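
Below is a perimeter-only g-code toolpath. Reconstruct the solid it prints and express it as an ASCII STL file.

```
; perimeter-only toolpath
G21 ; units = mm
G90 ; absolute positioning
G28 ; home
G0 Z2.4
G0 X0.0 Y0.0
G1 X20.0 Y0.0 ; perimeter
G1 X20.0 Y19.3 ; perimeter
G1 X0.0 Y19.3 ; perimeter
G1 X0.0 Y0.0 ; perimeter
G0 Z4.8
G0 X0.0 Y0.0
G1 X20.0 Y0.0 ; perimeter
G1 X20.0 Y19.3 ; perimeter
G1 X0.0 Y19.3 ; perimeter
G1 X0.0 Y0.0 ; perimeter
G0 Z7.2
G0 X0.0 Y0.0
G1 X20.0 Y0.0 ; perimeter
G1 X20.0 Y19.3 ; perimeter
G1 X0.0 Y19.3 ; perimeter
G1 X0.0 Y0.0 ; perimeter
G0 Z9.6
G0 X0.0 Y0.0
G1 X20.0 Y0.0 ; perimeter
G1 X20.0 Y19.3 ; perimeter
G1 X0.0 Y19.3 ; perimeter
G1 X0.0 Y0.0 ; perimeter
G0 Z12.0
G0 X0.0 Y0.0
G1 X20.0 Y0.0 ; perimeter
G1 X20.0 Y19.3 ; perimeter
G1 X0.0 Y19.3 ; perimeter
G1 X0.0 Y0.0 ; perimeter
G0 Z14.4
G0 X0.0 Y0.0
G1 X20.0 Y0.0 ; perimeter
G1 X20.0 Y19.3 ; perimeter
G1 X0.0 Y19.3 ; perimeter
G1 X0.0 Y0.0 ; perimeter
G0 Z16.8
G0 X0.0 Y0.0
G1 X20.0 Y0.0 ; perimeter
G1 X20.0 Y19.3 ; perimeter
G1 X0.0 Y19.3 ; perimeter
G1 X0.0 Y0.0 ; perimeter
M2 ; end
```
solid part
  facet normal 0.0000 0.0000 -1.0000
    outer loop
      vertex 20.0 19.3 0.0
      vertex 20.0 0.0 0.0
      vertex 0.0 0.0 0.0
    endloop
  endfacet
  facet normal 0.0000 0.0000 -1.0000
    outer loop
      vertex 0.0 19.3 0.0
      vertex 20.0 19.3 0.0
      vertex 0.0 0.0 0.0
    endloop
  endfacet
  facet normal 0.0000 0.0000 1.0000
    outer loop
      vertex 0.0 0.0 16.8
      vertex 20.0 0.0 16.8
      vertex 20.0 19.3 16.8
    endloop
  endfacet
  facet normal 0.0000 0.0000 1.0000
    outer loop
      vertex 0.0 0.0 16.8
      vertex 20.0 19.3 16.8
      vertex 0.0 19.3 16.8
    endloop
  endfacet
  facet normal 0.0000 -1.0000 0.0000
    outer loop
      vertex 0.0 0.0 0.0
      vertex 20.0 0.0 0.0
      vertex 20.0 0.0 16.8
    endloop
  endfacet
  facet normal 0.0000 -1.0000 0.0000
    outer loop
      vertex 0.0 0.0 0.0
      vertex 20.0 0.0 16.8
      vertex 0.0 0.0 16.8
    endloop
  endfacet
  facet normal 0.0000 1.0000 0.0000
    outer loop
      vertex 20.0 19.3 16.8
      vertex 20.0 19.3 0.0
      vertex 0.0 19.3 0.0
    endloop
  endfacet
  facet normal 0.0000 1.0000 0.0000
    outer loop
      vertex 0.0 19.3 16.8
      vertex 20.0 19.3 16.8
      vertex 0.0 19.3 0.0
    endloop
  endfacet
  facet normal -1.0000 0.0000 0.0000
    outer loop
      vertex 0.0 19.3 16.8
      vertex 0.0 19.3 0.0
      vertex 0.0 0.0 0.0
    endloop
  endfacet
  facet normal -1.0000 0.0000 0.0000
    outer loop
      vertex 0.0 0.0 16.8
      vertex 0.0 19.3 16.8
      vertex 0.0 0.0 0.0
    endloop
  endfacet
  facet normal 1.0000 0.0000 0.0000
    outer loop
      vertex 20.0 0.0 0.0
      vertex 20.0 19.3 0.0
      vertex 20.0 19.3 16.8
    endloop
  endfacet
  facet normal 1.0000 0.0000 0.0000
    outer loop
      vertex 20.0 0.0 0.0
      vertex 20.0 19.3 16.8
      vertex 20.0 0.0 16.8
    endloop
  endfacet
endsolid part

The G0 Z moves step by Δz≈2.4 mm. Every layer's G1 loop is the same polygon, so the solid is a straight extrusion of it from z=0 to z≈16.8. Closing with flat bottom and top caps and triangulating gives 12 facets — a rectangular box, roughly 20 × 19.3 mm footprint and 16.8 mm tall.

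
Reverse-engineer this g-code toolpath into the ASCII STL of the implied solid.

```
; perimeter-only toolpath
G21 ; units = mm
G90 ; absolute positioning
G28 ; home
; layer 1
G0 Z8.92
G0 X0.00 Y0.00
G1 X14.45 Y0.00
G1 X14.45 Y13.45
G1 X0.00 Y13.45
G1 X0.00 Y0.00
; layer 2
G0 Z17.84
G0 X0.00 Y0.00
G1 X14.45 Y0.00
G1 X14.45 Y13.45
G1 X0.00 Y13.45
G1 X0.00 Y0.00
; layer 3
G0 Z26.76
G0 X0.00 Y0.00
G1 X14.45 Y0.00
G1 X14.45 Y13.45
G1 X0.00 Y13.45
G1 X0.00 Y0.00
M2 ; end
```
solid part
  facet normal 0.0000 0.0000 -1.0000
    outer loop
      vertex 14.45 13.45 0.00
      vertex 14.45 0.00 0.00
      vertex 0.00 0.00 0.00
    endloop
  endfacet
  facet normal 0.0000 0.0000 -1.0000
    outer loop
      vertex 0.00 13.45 0.00
      vertex 14.45 13.45 0.00
      vertex 0.00 0.00 0.00
    endloop
  endfacet
  facet normal 0.0000 0.0000 1.0000
    outer loop
      vertex 0.00 0.00 26.76
      vertex 14.45 0.00 26.76
      vertex 14.45 13.45 26.76
    endloop
  endfacet
  facet normal 0.0000 0.0000 1.0000
    outer loop
      vertex 0.00 0.00 26.76
      vertex 14.45 13.45 26.76
      vertex 0.00 13.45 26.76
    endloop
  endfacet
  facet normal 0.0000 -1.0000 0.0000
    outer loop
      vertex 0.00 0.00 0.00
      vertex 14.45 0.00 0.00
      vertex 14.45 0.00 26.76
    endloop
  endfacet
  facet normal 0.0000 -1.0000 0.0000
    outer loop
      vertex 0.00 0.00 0.00
      vertex 14.45 0.00 26.76
      vertex 0.00 0.00 26.76
    endloop
  endfacet
  facet normal 0.0000 1.0000 0.0000
    outer loop
      vertex 14.45 13.45 26.76
      vertex 14.45 13.45 0.00
      vertex 0.00 13.45 0.00
    endloop
  endfacet
  facet normal 0.0000 1.0000 0.0000
    outer loop
      vertex 0.00 13.45 26.76
      vertex 14.45 13.45 26.76
      vertex 0.00 13.45 0.00
    endloop
  endfacet
  facet normal -1.0000 0.0000 0.0000
    outer loop
      vertex 0.00 13.45 26.76
      vertex 0.00 13.45 0.00
      vertex 0.00 0.00 0.00
    endloop
  endfacet
  facet normal -1.0000 0.0000 0.0000
    outer loop
      vertex 0.00 0.00 26.76
      vertex 0.00 13.45 26.76
      vertex 0.00 0.00 0.00
    endloop
  endfacet
  facet normal 1.0000 0.0000 0.0000
    outer loop
      vertex 14.45 0.00 0.00
      vertex 14.45 13.45 0.00
      vertex 14.45 13.45 26.76
    endloop
  endfacet
  facet normal 1.0000 0.0000 0.0000
    outer loop
      vertex 14.45 0.00 0.00
      vertex 14.45 13.45 26.76
      vertex 14.45 0.00 26.76
    endloop
  endfacet
endsolid part

The G0 Z moves step by Δz≈8.92 mm. Every layer's G1 loop is the same polygon, so the solid is a straight extrusion of it from z=0 to z≈26.8. Closing with flat bottom and top caps and triangulating gives 12 facets — a rectangular box, roughly 14.4 × 13.4 mm footprint and 26.8 mm tall.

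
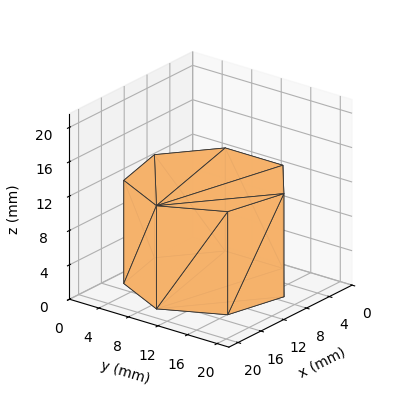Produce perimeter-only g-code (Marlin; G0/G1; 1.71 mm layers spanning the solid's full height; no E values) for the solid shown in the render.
Reading the render: the shape is a regular 7-sided prism (a cylinder approximated with 7 flat sides), circumscribed radius ≈ 9 mm, height ≈ 12 mm (dimensions read to the nearest mm from the axis ticks). For the g-code, the solid's height is divided into equal slices at the stated Δz and each level perimeter traced with G1 moves after a G0 lift.

; perimeter-only toolpath
G21 ; units = mm
G90 ; absolute positioning
G28 ; home
; layer 1
G0 Z1.71
G0 X18.00 Y9.00
G1 X14.61 Y16.04
G1 X7.00 Y17.77
G1 X0.89 Y12.90
G1 X0.89 Y5.10
G1 X7.00 Y0.23
G1 X14.61 Y1.96
G1 X18.00 Y9.00
; layer 2
G0 Z3.43
G0 X18.00 Y9.00
G1 X14.61 Y16.04
G1 X7.00 Y17.77
G1 X0.89 Y12.90
G1 X0.89 Y5.10
G1 X7.00 Y0.23
G1 X14.61 Y1.96
G1 X18.00 Y9.00
; layer 3
G0 Z5.14
G0 X18.00 Y9.00
G1 X14.61 Y16.04
G1 X7.00 Y17.77
G1 X0.89 Y12.90
G1 X0.89 Y5.10
G1 X7.00 Y0.23
G1 X14.61 Y1.96
G1 X18.00 Y9.00
; layer 4
G0 Z6.86
G0 X18.00 Y9.00
G1 X14.61 Y16.04
G1 X7.00 Y17.77
G1 X0.89 Y12.90
G1 X0.89 Y5.10
G1 X7.00 Y0.23
G1 X14.61 Y1.96
G1 X18.00 Y9.00
; layer 5
G0 Z8.57
G0 X18.00 Y9.00
G1 X14.61 Y16.04
G1 X7.00 Y17.77
G1 X0.89 Y12.90
G1 X0.89 Y5.10
G1 X7.00 Y0.23
G1 X14.61 Y1.96
G1 X18.00 Y9.00
; layer 6
G0 Z10.29
G0 X18.00 Y9.00
G1 X14.61 Y16.04
G1 X7.00 Y17.77
G1 X0.89 Y12.90
G1 X0.89 Y5.10
G1 X7.00 Y0.23
G1 X14.61 Y1.96
G1 X18.00 Y9.00
; layer 7
G0 Z12.00
G0 X18.00 Y9.00
G1 X14.61 Y16.04
G1 X7.00 Y17.77
G1 X0.89 Y12.90
G1 X0.89 Y5.10
G1 X7.00 Y0.23
G1 X14.61 Y1.96
G1 X18.00 Y9.00
M2 ; end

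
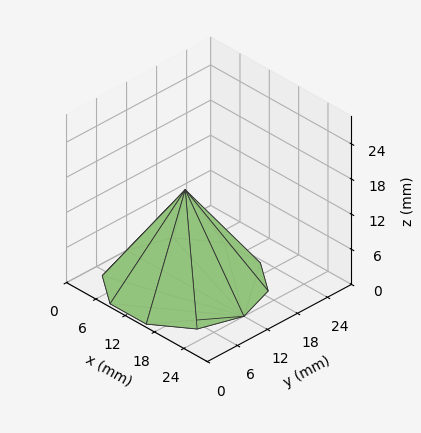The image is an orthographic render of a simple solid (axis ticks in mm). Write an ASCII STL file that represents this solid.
Reading the render: the shape is a regular 10-sided pyramid, base circumscribed radius ≈ 12 mm, apex at z ≈ 16 mm (dimensions read to the nearest mm from the axis ticks). For the STL, each face is triangulated and given an outward normal.

solid part
  facet normal 0.0000 0.0000 -1.0000
    outer loop
      vertex 15.7 23.4 0.0
      vertex 21.7 19.1 0.0
      vertex 24.0 12.0 0.0
    endloop
  endfacet
  facet normal 0.0000 0.0000 -1.0000
    outer loop
      vertex 8.3 23.4 0.0
      vertex 15.7 23.4 0.0
      vertex 24.0 12.0 0.0
    endloop
  endfacet
  facet normal 0.0000 0.0000 -1.0000
    outer loop
      vertex 2.3 19.1 0.0
      vertex 8.3 23.4 0.0
      vertex 24.0 12.0 0.0
    endloop
  endfacet
  facet normal 0.0000 0.0000 -1.0000
    outer loop
      vertex 0.0 12.0 0.0
      vertex 2.3 19.1 0.0
      vertex 24.0 12.0 0.0
    endloop
  endfacet
  facet normal 0.0000 0.0000 -1.0000
    outer loop
      vertex 2.3 4.9 0.0
      vertex 0.0 12.0 0.0
      vertex 24.0 12.0 0.0
    endloop
  endfacet
  facet normal 0.0000 0.0000 -1.0000
    outer loop
      vertex 8.3 0.6 0.0
      vertex 2.3 4.9 0.0
      vertex 24.0 12.0 0.0
    endloop
  endfacet
  facet normal 0.0000 0.0000 -1.0000
    outer loop
      vertex 15.7 0.6 0.0
      vertex 8.3 0.6 0.0
      vertex 24.0 12.0 0.0
    endloop
  endfacet
  facet normal 0.0000 0.0000 -1.0000
    outer loop
      vertex 21.7 4.9 0.0
      vertex 15.7 0.6 0.0
      vertex 24.0 12.0 0.0
    endloop
  endfacet
  facet normal 0.7744 0.2509 0.5808
    outer loop
      vertex 24.0 12.0 0.0
      vertex 21.7 19.1 0.0
      vertex 12.0 12.0 16.0
    endloop
  endfacet
  facet normal 0.4741 0.6616 0.5810
    outer loop
      vertex 21.7 19.1 0.0
      vertex 15.7 23.4 0.0
      vertex 12.0 12.0 16.0
    endloop
  endfacet
  facet normal 0.0000 0.8144 0.5803
    outer loop
      vertex 15.7 23.4 0.0
      vertex 8.3 23.4 0.0
      vertex 12.0 12.0 16.0
    endloop
  endfacet
  facet normal -0.4741 0.6616 0.5810
    outer loop
      vertex 8.3 23.4 0.0
      vertex 2.3 19.1 0.0
      vertex 12.0 12.0 16.0
    endloop
  endfacet
  facet normal -0.7744 0.2509 0.5808
    outer loop
      vertex 2.3 19.1 0.0
      vertex 0.0 12.0 0.0
      vertex 12.0 12.0 16.0
    endloop
  endfacet
  facet normal -0.7744 -0.2509 0.5808
    outer loop
      vertex 0.0 12.0 0.0
      vertex 2.3 4.9 0.0
      vertex 12.0 12.0 16.0
    endloop
  endfacet
  facet normal -0.4741 -0.6616 0.5810
    outer loop
      vertex 2.3 4.9 0.0
      vertex 8.3 0.6 0.0
      vertex 12.0 12.0 16.0
    endloop
  endfacet
  facet normal 0.0000 -0.8144 0.5803
    outer loop
      vertex 8.3 0.6 0.0
      vertex 15.7 0.6 0.0
      vertex 12.0 12.0 16.0
    endloop
  endfacet
  facet normal 0.4741 -0.6616 0.5810
    outer loop
      vertex 15.7 0.6 0.0
      vertex 21.7 4.9 0.0
      vertex 12.0 12.0 16.0
    endloop
  endfacet
  facet normal 0.7744 -0.2509 0.5808
    outer loop
      vertex 21.7 4.9 0.0
      vertex 24.0 12.0 0.0
      vertex 12.0 12.0 16.0
    endloop
  endfacet
endsolid part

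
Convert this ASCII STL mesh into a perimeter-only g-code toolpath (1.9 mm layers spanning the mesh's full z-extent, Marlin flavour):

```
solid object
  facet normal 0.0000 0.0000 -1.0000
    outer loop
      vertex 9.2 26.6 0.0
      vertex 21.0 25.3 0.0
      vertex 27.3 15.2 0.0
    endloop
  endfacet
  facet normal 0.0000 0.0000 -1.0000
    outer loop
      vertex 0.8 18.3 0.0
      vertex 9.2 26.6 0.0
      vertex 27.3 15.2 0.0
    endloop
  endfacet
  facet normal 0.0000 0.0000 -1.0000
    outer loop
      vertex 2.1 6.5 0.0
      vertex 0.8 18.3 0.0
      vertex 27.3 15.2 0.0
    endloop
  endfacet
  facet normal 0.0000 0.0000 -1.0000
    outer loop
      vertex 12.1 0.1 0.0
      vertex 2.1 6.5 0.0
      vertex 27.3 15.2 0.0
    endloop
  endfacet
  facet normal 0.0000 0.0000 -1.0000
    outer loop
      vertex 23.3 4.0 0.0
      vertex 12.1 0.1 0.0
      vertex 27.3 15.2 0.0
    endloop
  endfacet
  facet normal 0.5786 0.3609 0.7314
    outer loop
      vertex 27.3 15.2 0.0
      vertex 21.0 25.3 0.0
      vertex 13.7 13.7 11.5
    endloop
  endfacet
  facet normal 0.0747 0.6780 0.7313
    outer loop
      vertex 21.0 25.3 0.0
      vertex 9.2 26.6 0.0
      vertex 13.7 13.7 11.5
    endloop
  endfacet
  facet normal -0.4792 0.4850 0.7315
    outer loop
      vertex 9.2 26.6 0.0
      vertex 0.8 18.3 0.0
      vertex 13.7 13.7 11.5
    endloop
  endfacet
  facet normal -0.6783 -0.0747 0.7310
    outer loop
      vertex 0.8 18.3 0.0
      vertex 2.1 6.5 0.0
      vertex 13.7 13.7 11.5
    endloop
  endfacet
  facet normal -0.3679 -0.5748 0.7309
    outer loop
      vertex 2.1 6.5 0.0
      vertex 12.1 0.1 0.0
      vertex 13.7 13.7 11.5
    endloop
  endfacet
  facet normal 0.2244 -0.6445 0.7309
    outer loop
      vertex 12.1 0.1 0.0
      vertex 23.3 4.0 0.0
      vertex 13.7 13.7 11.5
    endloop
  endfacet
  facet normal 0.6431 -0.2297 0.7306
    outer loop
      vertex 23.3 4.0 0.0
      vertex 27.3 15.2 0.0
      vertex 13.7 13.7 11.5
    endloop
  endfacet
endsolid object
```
; perimeter-only toolpath
G21 ; units = mm
G90 ; absolute positioning
G28 ; home
; layer 1
G0 Z1.9
G0 X25.0 Y14.9
G1 X19.8 Y23.4
G1 X9.9 Y24.4
G1 X3.0 Y17.5
G1 X4.0 Y7.7
G1 X12.4 Y2.4
G1 X21.7 Y5.6
G1 X25.0 Y14.9
; layer 2
G0 Z3.8
G0 X22.8 Y14.7
G1 X18.6 Y21.4
G1 X10.7 Y22.3
G1 X5.1 Y16.8
G1 X6.0 Y8.9
G1 X12.6 Y4.6
G1 X20.1 Y7.2
G1 X22.8 Y14.7
; layer 3
G0 Z5.8
G0 X20.5 Y14.4
G1 X17.4 Y19.5
G1 X11.4 Y20.1
G1 X7.2 Y16.0
G1 X7.9 Y10.1
G1 X12.9 Y6.9
G1 X18.5 Y8.8
G1 X20.5 Y14.4
; layer 4
G0 Z7.7
G0 X18.2 Y14.2
G1 X16.1 Y17.6
G1 X12.2 Y18.0
G1 X9.4 Y15.2
G1 X9.8 Y11.3
G1 X13.2 Y9.2
G1 X16.9 Y10.5
G1 X18.2 Y14.2
; layer 5
G0 Z9.6
G0 X16.0 Y13.9
G1 X14.9 Y15.6
G1 X12.9 Y15.8
G1 X11.5 Y14.5
G1 X11.8 Y12.5
G1 X13.4 Y11.4
G1 X15.3 Y12.1
G1 X16.0 Y13.9
M2 ; end

The solid is a regular 7-sided pyramid, base circumscribed radius ≈ 13.7 mm, apex at z ≈ 11.5 mm. Slicing at Δz = 1.9 mm — 6 equal slices spanning the solid's height, so layer i sits at z = i·h/6 — gives 5 non-empty perimeters. Each is a 7-segment closed polygon; G0 lifts to the layer z and rapids to the start vertex, then G1 traces the edges. The cross-section shrinks linearly with z (the slice at the apex is degenerate and omitted).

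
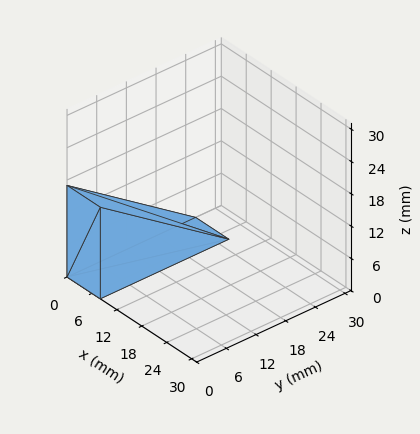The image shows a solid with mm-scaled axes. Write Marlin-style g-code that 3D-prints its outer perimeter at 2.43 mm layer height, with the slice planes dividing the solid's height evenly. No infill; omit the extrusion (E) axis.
Reading the render: the shape is a wedge (ramp): 8 × 26 mm base, rising to 17 mm along the y=0 edge and sloping linearly to z=0 at y=26 (dimensions read to the nearest mm from the axis ticks). For the g-code, the solid's height is divided into equal slices at the stated Δz and each level perimeter traced with G1 moves after a G0 lift.

; perimeter-only toolpath
G21 ; units = mm
G90 ; absolute positioning
G28 ; home
; layer 1
G0 Z2.43
G0 X0.00 Y0.00
G1 X8.00 Y0.00
G1 X8.00 Y22.29
G1 X0.00 Y22.29
G1 X0.00 Y0.00
; layer 2
G0 Z4.86
G0 X0.00 Y0.00
G1 X8.00 Y0.00
G1 X8.00 Y18.57
G1 X0.00 Y18.57
G1 X0.00 Y0.00
; layer 3
G0 Z7.29
G0 X0.00 Y0.00
G1 X8.00 Y0.00
G1 X8.00 Y14.86
G1 X0.00 Y14.86
G1 X0.00 Y0.00
; layer 4
G0 Z9.71
G0 X0.00 Y0.00
G1 X8.00 Y0.00
G1 X8.00 Y11.14
G1 X0.00 Y11.14
G1 X0.00 Y0.00
; layer 5
G0 Z12.14
G0 X0.00 Y0.00
G1 X8.00 Y0.00
G1 X8.00 Y7.43
G1 X0.00 Y7.43
G1 X0.00 Y0.00
; layer 6
G0 Z14.57
G0 X0.00 Y0.00
G1 X8.00 Y0.00
G1 X8.00 Y3.71
G1 X0.00 Y3.71
G1 X0.00 Y0.00
M2 ; end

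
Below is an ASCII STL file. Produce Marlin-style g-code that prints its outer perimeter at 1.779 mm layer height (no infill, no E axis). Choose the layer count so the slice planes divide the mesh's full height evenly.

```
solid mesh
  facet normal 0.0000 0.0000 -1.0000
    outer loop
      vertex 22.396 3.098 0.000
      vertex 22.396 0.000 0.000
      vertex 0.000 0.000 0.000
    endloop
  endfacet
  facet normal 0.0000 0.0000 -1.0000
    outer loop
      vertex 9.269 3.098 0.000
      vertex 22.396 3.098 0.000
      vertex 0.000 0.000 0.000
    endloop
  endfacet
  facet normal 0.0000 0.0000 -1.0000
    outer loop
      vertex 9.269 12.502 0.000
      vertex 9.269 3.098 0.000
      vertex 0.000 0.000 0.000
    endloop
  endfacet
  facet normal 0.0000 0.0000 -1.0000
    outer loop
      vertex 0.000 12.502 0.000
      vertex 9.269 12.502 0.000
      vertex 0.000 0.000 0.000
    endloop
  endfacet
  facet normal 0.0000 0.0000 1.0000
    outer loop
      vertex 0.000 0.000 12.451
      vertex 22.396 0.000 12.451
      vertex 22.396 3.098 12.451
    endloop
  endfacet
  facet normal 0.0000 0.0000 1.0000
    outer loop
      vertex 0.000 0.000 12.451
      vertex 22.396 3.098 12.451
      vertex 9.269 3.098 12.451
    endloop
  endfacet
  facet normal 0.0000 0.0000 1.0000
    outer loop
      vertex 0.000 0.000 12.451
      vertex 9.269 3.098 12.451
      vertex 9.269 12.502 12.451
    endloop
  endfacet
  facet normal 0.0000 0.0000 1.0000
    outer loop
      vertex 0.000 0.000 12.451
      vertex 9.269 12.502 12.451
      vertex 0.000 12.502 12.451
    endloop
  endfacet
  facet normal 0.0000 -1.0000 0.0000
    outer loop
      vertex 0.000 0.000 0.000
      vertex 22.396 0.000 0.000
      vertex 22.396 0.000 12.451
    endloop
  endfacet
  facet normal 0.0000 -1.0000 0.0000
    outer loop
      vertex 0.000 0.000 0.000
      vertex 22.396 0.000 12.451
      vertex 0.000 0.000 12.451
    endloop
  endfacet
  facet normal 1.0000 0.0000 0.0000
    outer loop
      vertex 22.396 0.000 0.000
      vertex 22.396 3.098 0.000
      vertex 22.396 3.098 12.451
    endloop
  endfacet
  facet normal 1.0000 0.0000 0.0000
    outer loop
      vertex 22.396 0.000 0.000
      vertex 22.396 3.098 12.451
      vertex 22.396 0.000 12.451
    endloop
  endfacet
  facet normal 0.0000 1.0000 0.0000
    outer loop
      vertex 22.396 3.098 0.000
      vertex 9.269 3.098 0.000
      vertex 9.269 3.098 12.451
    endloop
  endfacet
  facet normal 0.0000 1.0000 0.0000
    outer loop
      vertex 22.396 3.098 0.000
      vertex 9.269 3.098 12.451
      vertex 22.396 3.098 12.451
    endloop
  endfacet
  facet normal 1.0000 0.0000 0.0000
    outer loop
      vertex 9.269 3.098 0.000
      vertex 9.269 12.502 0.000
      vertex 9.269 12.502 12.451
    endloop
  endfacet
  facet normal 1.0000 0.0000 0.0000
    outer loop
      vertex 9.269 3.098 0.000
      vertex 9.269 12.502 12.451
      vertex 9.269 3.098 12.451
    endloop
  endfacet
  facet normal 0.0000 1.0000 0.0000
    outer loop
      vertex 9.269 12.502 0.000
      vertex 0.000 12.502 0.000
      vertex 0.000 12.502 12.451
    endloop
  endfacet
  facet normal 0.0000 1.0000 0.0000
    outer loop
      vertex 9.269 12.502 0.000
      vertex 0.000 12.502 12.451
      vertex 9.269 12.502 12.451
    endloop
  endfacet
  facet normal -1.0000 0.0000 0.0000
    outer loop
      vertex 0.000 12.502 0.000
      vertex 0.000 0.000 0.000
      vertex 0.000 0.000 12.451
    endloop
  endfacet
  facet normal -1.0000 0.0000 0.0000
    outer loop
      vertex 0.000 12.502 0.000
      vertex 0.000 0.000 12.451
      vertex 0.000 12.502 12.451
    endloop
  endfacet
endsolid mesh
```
; perimeter-only toolpath
G21 ; units = mm
G90 ; absolute positioning
G28 ; home
; layer 1
G0 Z1.779
G0 X0.000 Y0.000
G1 X22.396 Y0.000
G1 X22.396 Y3.098
G1 X9.269 Y3.098
G1 X9.269 Y12.502
G1 X0.000 Y12.502
G1 X0.000 Y0.000
; layer 2
G0 Z3.557
G0 X0.000 Y0.000
G1 X22.396 Y0.000
G1 X22.396 Y3.098
G1 X9.269 Y3.098
G1 X9.269 Y12.502
G1 X0.000 Y12.502
G1 X0.000 Y0.000
; layer 3
G0 Z5.336
G0 X0.000 Y0.000
G1 X22.396 Y0.000
G1 X22.396 Y3.098
G1 X9.269 Y3.098
G1 X9.269 Y12.502
G1 X0.000 Y12.502
G1 X0.000 Y0.000
; layer 4
G0 Z7.115
G0 X0.000 Y0.000
G1 X22.396 Y0.000
G1 X22.396 Y3.098
G1 X9.269 Y3.098
G1 X9.269 Y12.502
G1 X0.000 Y12.502
G1 X0.000 Y0.000
; layer 5
G0 Z8.894
G0 X0.000 Y0.000
G1 X22.396 Y0.000
G1 X22.396 Y3.098
G1 X9.269 Y3.098
G1 X9.269 Y12.502
G1 X0.000 Y12.502
G1 X0.000 Y0.000
; layer 6
G0 Z10.672
G0 X0.000 Y0.000
G1 X22.396 Y0.000
G1 X22.396 Y3.098
G1 X9.269 Y3.098
G1 X9.269 Y12.502
G1 X0.000 Y12.502
G1 X0.000 Y0.000
; layer 7
G0 Z12.451
G0 X0.000 Y0.000
G1 X22.396 Y0.000
G1 X22.396 Y3.098
G1 X9.269 Y3.098
G1 X9.269 Y12.502
G1 X0.000 Y12.502
G1 X0.000 Y0.000
M2 ; end

The solid is an L-shaped prism: outer 22.4 × 12.5 mm, arm thicknesses ≈ 3.1 mm (horizontal) and 9.27 mm (vertical), extruded 12.5 mm in z. Slicing at Δz = 1.779 mm — 7 equal slices spanning the solid's height, so layer i sits at z = i·h/7 — gives 7 non-empty perimeters. Each is a 6-segment closed polygon; G0 lifts to the layer z and rapids to the start vertex, then G1 traces the edges.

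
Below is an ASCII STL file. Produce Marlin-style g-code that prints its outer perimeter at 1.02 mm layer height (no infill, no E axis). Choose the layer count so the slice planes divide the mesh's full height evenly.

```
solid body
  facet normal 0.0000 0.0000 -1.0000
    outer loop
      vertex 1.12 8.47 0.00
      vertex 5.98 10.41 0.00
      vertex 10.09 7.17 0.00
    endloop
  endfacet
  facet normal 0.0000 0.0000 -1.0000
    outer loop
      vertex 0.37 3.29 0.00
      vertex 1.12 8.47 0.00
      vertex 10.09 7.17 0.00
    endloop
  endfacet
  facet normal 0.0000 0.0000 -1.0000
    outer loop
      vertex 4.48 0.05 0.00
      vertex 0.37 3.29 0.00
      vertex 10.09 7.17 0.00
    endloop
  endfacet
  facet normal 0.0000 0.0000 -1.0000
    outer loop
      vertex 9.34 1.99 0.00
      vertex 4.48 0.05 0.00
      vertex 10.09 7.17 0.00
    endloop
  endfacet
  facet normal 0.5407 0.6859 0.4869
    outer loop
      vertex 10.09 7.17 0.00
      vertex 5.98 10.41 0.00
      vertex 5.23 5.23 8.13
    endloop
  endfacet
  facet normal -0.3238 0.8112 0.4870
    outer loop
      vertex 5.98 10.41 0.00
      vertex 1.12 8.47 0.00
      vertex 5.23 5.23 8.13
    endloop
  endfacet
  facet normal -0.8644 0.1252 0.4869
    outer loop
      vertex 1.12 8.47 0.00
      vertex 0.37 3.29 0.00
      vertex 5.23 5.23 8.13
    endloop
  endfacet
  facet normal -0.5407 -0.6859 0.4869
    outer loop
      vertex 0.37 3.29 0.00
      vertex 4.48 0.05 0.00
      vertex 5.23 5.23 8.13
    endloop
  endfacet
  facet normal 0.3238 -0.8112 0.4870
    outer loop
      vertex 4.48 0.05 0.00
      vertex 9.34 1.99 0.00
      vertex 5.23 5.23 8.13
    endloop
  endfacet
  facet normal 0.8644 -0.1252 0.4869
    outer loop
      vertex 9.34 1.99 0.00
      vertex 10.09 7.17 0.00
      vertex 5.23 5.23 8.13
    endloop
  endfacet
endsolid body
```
; perimeter-only toolpath
G21 ; units = mm
G90 ; absolute positioning
G28 ; home
; layer 1
G0 Z1.02
G0 X9.48 Y6.93
G1 X5.89 Y9.76
G1 X1.63 Y8.07
G1 X0.98 Y3.53
G1 X4.57 Y0.70
G1 X8.83 Y2.40
G1 X9.48 Y6.93
; layer 2
G0 Z2.03
G0 X8.88 Y6.68
G1 X5.79 Y9.12
G1 X2.15 Y7.66
G1 X1.58 Y3.78
G1 X4.67 Y1.35
G1 X8.31 Y2.80
G1 X8.88 Y6.68
; layer 3
G0 Z3.05
G0 X8.27 Y6.44
G1 X5.70 Y8.47
G1 X2.66 Y7.26
G1 X2.19 Y4.02
G1 X4.76 Y1.99
G1 X7.80 Y3.21
G1 X8.27 Y6.44
; layer 4
G0 Z4.07
G0 X7.66 Y6.20
G1 X5.61 Y7.82
G1 X3.18 Y6.85
G1 X2.80 Y4.26
G1 X4.86 Y2.64
G1 X7.29 Y3.61
G1 X7.66 Y6.20
; layer 5
G0 Z5.08
G0 X7.05 Y5.96
G1 X5.51 Y7.17
G1 X3.69 Y6.45
G1 X3.41 Y4.50
G1 X4.95 Y3.29
G1 X6.77 Y4.02
G1 X7.05 Y5.96
; layer 6
G0 Z6.10
G0 X6.45 Y5.71
G1 X5.42 Y6.53
G1 X4.20 Y6.04
G1 X4.02 Y4.75
G1 X5.04 Y3.94
G1 X6.26 Y4.42
G1 X6.45 Y5.71
; layer 7
G0 Z7.11
G0 X5.84 Y5.47
G1 X5.32 Y5.88
G1 X4.72 Y5.63
G1 X4.62 Y4.99
G1 X5.14 Y4.58
G1 X5.74 Y4.83
G1 X5.84 Y5.47
M2 ; end

The solid is a regular 6-sided pyramid, base circumscribed radius ≈ 5.23 mm, apex at z ≈ 8.13 mm. Slicing at Δz = 1.02 mm — 8 equal slices spanning the solid's height, so layer i sits at z = i·h/8 — gives 7 non-empty perimeters. Each is a 6-segment closed polygon; G0 lifts to the layer z and rapids to the start vertex, then G1 traces the edges. The cross-section shrinks linearly with z (the slice at the apex is degenerate and omitted).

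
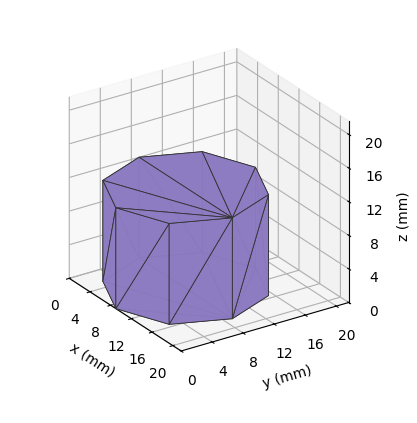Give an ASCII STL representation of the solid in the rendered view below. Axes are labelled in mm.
Reading the render: the shape is a regular 8-sided prism (a cylinder approximated with 8 flat sides), circumscribed radius ≈ 9 mm, height ≈ 12 mm (dimensions read to the nearest mm from the axis ticks). For the STL, each face is triangulated and given an outward normal.

solid part
  facet normal 0.0000 0.0000 -1.0000
    outer loop
      vertex 9.0 18.0 0.0
      vertex 15.4 15.4 0.0
      vertex 18.0 9.0 0.0
    endloop
  endfacet
  facet normal 0.0000 0.0000 -1.0000
    outer loop
      vertex 2.6 15.4 0.0
      vertex 9.0 18.0 0.0
      vertex 18.0 9.0 0.0
    endloop
  endfacet
  facet normal 0.0000 0.0000 -1.0000
    outer loop
      vertex 0.0 9.0 0.0
      vertex 2.6 15.4 0.0
      vertex 18.0 9.0 0.0
    endloop
  endfacet
  facet normal 0.0000 0.0000 -1.0000
    outer loop
      vertex 2.6 2.6 0.0
      vertex 0.0 9.0 0.0
      vertex 18.0 9.0 0.0
    endloop
  endfacet
  facet normal 0.0000 0.0000 -1.0000
    outer loop
      vertex 9.0 0.0 0.0
      vertex 2.6 2.6 0.0
      vertex 18.0 9.0 0.0
    endloop
  endfacet
  facet normal 0.0000 0.0000 -1.0000
    outer loop
      vertex 15.4 2.6 0.0
      vertex 9.0 0.0 0.0
      vertex 18.0 9.0 0.0
    endloop
  endfacet
  facet normal 0.0000 0.0000 1.0000
    outer loop
      vertex 18.0 9.0 12.0
      vertex 15.4 15.4 12.0
      vertex 9.0 18.0 12.0
    endloop
  endfacet
  facet normal 0.0000 0.0000 1.0000
    outer loop
      vertex 18.0 9.0 12.0
      vertex 9.0 18.0 12.0
      vertex 2.6 15.4 12.0
    endloop
  endfacet
  facet normal 0.0000 0.0000 1.0000
    outer loop
      vertex 18.0 9.0 12.0
      vertex 2.6 15.4 12.0
      vertex 0.0 9.0 12.0
    endloop
  endfacet
  facet normal 0.0000 0.0000 1.0000
    outer loop
      vertex 18.0 9.0 12.0
      vertex 0.0 9.0 12.0
      vertex 2.6 2.6 12.0
    endloop
  endfacet
  facet normal 0.0000 0.0000 1.0000
    outer loop
      vertex 18.0 9.0 12.0
      vertex 2.6 2.6 12.0
      vertex 9.0 0.0 12.0
    endloop
  endfacet
  facet normal 0.0000 0.0000 1.0000
    outer loop
      vertex 18.0 9.0 12.0
      vertex 9.0 0.0 12.0
      vertex 15.4 2.6 12.0
    endloop
  endfacet
  facet normal 0.9265 0.3764 0.0000
    outer loop
      vertex 18.0 9.0 0.0
      vertex 15.4 15.4 0.0
      vertex 15.4 15.4 12.0
    endloop
  endfacet
  facet normal 0.9265 0.3764 0.0000
    outer loop
      vertex 18.0 9.0 0.0
      vertex 15.4 15.4 12.0
      vertex 18.0 9.0 12.0
    endloop
  endfacet
  facet normal 0.3764 0.9265 0.0000
    outer loop
      vertex 15.4 15.4 0.0
      vertex 9.0 18.0 0.0
      vertex 9.0 18.0 12.0
    endloop
  endfacet
  facet normal 0.3764 0.9265 0.0000
    outer loop
      vertex 15.4 15.4 0.0
      vertex 9.0 18.0 12.0
      vertex 15.4 15.4 12.0
    endloop
  endfacet
  facet normal -0.3764 0.9265 0.0000
    outer loop
      vertex 9.0 18.0 0.0
      vertex 2.6 15.4 0.0
      vertex 2.6 15.4 12.0
    endloop
  endfacet
  facet normal -0.3764 0.9265 0.0000
    outer loop
      vertex 9.0 18.0 0.0
      vertex 2.6 15.4 12.0
      vertex 9.0 18.0 12.0
    endloop
  endfacet
  facet normal -0.9265 0.3764 0.0000
    outer loop
      vertex 2.6 15.4 0.0
      vertex 0.0 9.0 0.0
      vertex 0.0 9.0 12.0
    endloop
  endfacet
  facet normal -0.9265 0.3764 0.0000
    outer loop
      vertex 2.6 15.4 0.0
      vertex 0.0 9.0 12.0
      vertex 2.6 15.4 12.0
    endloop
  endfacet
  facet normal -0.9265 -0.3764 0.0000
    outer loop
      vertex 0.0 9.0 0.0
      vertex 2.6 2.6 0.0
      vertex 2.6 2.6 12.0
    endloop
  endfacet
  facet normal -0.9265 -0.3764 0.0000
    outer loop
      vertex 0.0 9.0 0.0
      vertex 2.6 2.6 12.0
      vertex 0.0 9.0 12.0
    endloop
  endfacet
  facet normal -0.3764 -0.9265 0.0000
    outer loop
      vertex 2.6 2.6 0.0
      vertex 9.0 0.0 0.0
      vertex 9.0 0.0 12.0
    endloop
  endfacet
  facet normal -0.3764 -0.9265 0.0000
    outer loop
      vertex 2.6 2.6 0.0
      vertex 9.0 0.0 12.0
      vertex 2.6 2.6 12.0
    endloop
  endfacet
  facet normal 0.3764 -0.9265 0.0000
    outer loop
      vertex 9.0 0.0 0.0
      vertex 15.4 2.6 0.0
      vertex 15.4 2.6 12.0
    endloop
  endfacet
  facet normal 0.3764 -0.9265 0.0000
    outer loop
      vertex 9.0 0.0 0.0
      vertex 15.4 2.6 12.0
      vertex 9.0 0.0 12.0
    endloop
  endfacet
  facet normal 0.9265 -0.3764 0.0000
    outer loop
      vertex 15.4 2.6 0.0
      vertex 18.0 9.0 0.0
      vertex 18.0 9.0 12.0
    endloop
  endfacet
  facet normal 0.9265 -0.3764 0.0000
    outer loop
      vertex 15.4 2.6 0.0
      vertex 18.0 9.0 12.0
      vertex 15.4 2.6 12.0
    endloop
  endfacet
endsolid part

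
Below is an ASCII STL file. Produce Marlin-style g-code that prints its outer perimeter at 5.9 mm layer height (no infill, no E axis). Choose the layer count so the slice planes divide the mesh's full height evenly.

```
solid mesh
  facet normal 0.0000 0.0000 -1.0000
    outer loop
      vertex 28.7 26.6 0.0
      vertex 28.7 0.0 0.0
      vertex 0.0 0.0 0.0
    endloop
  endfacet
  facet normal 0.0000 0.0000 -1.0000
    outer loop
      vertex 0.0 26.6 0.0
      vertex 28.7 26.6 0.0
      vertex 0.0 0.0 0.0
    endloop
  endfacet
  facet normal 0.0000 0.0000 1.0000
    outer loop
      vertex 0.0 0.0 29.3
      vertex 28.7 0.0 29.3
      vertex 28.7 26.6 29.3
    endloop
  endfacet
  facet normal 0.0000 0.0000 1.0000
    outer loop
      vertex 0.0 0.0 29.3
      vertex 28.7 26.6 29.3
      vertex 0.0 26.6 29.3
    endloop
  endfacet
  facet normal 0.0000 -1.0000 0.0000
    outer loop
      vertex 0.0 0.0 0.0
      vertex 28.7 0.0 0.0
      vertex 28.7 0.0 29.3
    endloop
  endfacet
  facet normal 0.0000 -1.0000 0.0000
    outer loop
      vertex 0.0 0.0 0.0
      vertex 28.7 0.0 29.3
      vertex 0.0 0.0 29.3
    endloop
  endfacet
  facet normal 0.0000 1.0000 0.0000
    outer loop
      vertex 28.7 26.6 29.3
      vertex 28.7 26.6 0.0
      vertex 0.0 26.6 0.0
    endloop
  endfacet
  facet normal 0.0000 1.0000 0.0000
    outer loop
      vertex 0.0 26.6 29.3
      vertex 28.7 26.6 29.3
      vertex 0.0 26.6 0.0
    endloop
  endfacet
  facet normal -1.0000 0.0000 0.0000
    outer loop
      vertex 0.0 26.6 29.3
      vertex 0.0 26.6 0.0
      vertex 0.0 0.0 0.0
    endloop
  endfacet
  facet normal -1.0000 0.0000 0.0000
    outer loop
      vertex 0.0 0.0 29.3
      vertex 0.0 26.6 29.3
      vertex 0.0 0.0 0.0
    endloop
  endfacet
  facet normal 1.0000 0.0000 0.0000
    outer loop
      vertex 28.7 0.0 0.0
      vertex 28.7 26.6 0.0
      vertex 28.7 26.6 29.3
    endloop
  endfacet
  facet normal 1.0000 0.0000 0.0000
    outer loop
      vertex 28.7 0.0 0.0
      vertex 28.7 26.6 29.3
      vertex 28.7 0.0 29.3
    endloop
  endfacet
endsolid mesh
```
; perimeter-only toolpath
G21 ; units = mm
G90 ; absolute positioning
G28 ; home
; layer 1
G0 Z5.9
G0 X0.0 Y0.0
G1 X28.7 Y0.0
G1 X28.7 Y26.6
G1 X0.0 Y26.6
G1 X0.0 Y0.0
; layer 2
G0 Z11.7
G0 X0.0 Y0.0
G1 X28.7 Y0.0
G1 X28.7 Y26.6
G1 X0.0 Y26.6
G1 X0.0 Y0.0
; layer 3
G0 Z17.6
G0 X0.0 Y0.0
G1 X28.7 Y0.0
G1 X28.7 Y26.6
G1 X0.0 Y26.6
G1 X0.0 Y0.0
; layer 4
G0 Z23.4
G0 X0.0 Y0.0
G1 X28.7 Y0.0
G1 X28.7 Y26.6
G1 X0.0 Y26.6
G1 X0.0 Y0.0
; layer 5
G0 Z29.3
G0 X0.0 Y0.0
G1 X28.7 Y0.0
G1 X28.7 Y26.6
G1 X0.0 Y26.6
G1 X0.0 Y0.0
M2 ; end

The solid is a rectangular box, roughly 28.7 × 26.6 mm footprint and 29.3 mm tall. Slicing at Δz = 5.9 mm — 5 equal slices spanning the solid's height, so layer i sits at z = i·h/5 — gives 5 non-empty perimeters. Each is a 4-segment closed polygon; G0 lifts to the layer z and rapids to the start vertex, then G1 traces the edges.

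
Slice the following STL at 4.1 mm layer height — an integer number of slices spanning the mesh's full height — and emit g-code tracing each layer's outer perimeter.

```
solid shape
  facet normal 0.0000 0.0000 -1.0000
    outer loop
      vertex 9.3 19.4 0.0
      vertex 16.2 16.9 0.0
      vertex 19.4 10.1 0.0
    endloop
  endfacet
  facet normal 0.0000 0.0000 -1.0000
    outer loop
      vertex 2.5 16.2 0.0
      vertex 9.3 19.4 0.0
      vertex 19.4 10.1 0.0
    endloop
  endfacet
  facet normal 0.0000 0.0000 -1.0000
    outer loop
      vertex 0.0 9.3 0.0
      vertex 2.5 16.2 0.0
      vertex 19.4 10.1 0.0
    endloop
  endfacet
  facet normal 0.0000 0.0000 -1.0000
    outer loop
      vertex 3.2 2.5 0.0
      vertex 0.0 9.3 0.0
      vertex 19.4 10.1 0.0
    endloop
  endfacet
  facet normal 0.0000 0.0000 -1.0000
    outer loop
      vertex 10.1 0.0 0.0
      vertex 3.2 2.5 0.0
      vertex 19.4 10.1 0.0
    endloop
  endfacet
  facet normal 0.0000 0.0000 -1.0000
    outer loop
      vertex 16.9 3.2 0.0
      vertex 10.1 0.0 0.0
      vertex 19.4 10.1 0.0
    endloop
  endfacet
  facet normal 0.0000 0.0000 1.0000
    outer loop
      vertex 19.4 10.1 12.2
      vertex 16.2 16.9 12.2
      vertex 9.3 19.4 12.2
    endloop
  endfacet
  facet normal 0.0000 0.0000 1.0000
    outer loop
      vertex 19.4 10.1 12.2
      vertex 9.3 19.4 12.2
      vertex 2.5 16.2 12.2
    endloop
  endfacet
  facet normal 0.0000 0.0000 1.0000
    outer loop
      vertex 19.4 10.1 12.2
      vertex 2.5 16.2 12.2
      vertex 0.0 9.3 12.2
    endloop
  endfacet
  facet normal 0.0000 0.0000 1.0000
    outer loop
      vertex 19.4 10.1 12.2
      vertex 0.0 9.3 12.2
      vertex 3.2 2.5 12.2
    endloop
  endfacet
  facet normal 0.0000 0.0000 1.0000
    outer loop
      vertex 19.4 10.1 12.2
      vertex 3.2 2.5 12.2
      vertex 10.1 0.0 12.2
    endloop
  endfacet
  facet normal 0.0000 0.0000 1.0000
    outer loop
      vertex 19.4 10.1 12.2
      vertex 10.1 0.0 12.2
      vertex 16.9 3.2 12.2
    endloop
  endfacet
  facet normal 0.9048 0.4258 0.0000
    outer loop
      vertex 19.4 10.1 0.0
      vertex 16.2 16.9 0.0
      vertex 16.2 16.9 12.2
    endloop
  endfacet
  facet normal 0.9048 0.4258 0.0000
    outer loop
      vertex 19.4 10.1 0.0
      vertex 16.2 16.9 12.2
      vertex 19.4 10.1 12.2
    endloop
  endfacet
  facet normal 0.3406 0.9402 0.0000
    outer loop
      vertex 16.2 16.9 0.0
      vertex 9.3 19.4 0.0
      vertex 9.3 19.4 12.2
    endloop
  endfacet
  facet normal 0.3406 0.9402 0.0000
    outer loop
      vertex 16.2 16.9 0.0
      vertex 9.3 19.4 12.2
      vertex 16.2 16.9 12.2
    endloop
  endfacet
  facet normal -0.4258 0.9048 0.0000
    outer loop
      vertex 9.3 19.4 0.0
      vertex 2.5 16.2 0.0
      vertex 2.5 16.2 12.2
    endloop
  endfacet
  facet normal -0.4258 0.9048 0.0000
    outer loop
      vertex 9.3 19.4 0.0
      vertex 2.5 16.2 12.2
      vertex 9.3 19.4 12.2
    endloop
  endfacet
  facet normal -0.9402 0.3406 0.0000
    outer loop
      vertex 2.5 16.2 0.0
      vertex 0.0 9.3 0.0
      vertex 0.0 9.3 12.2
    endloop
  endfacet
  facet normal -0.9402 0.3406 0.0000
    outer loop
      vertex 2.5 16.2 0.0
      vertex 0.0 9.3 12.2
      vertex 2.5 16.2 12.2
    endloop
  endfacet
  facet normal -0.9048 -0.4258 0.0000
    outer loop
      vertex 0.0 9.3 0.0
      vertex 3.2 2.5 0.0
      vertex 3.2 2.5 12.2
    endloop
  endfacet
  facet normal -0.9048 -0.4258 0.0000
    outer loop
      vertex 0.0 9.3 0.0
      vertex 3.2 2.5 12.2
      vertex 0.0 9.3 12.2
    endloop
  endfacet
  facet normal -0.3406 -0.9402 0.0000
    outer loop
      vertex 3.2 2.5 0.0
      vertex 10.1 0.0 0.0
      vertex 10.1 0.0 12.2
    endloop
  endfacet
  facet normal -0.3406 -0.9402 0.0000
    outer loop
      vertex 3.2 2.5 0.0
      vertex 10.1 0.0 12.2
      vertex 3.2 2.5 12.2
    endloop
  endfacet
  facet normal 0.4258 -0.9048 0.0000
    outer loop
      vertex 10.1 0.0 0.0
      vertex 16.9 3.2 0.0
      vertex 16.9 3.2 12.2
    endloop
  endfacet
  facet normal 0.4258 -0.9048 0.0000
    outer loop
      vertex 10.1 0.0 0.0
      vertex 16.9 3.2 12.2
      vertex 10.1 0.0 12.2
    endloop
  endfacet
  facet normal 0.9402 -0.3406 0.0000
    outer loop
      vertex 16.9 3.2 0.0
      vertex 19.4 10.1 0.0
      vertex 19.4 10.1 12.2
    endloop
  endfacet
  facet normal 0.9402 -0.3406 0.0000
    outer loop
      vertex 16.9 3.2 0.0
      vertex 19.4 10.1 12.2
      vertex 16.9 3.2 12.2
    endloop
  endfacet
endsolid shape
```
; perimeter-only toolpath
G21 ; units = mm
G90 ; absolute positioning
G28 ; home
; layer 1
G0 Z4.1
G0 X19.4 Y10.1
G1 X16.2 Y16.9
G1 X9.3 Y19.4
G1 X2.5 Y16.2
G1 X0.0 Y9.3
G1 X3.2 Y2.5
G1 X10.1 Y0.0
G1 X16.9 Y3.2
G1 X19.4 Y10.1
; layer 2
G0 Z8.1
G0 X19.4 Y10.1
G1 X16.2 Y16.9
G1 X9.3 Y19.4
G1 X2.5 Y16.2
G1 X0.0 Y9.3
G1 X3.2 Y2.5
G1 X10.1 Y0.0
G1 X16.9 Y3.2
G1 X19.4 Y10.1
; layer 3
G0 Z12.2
G0 X19.4 Y10.1
G1 X16.2 Y16.9
G1 X9.3 Y19.4
G1 X2.5 Y16.2
G1 X0.0 Y9.3
G1 X3.2 Y2.5
G1 X10.1 Y0.0
G1 X16.9 Y3.2
G1 X19.4 Y10.1
M2 ; end

The solid is a regular 8-sided prism (a cylinder approximated with 8 flat sides), circumscribed radius ≈ 9.7 mm, height ≈ 12.2 mm. Slicing at Δz = 4.1 mm — 3 equal slices spanning the solid's height, so layer i sits at z = i·h/3 — gives 3 non-empty perimeters. Each is a 8-segment closed polygon; G0 lifts to the layer z and rapids to the start vertex, then G1 traces the edges.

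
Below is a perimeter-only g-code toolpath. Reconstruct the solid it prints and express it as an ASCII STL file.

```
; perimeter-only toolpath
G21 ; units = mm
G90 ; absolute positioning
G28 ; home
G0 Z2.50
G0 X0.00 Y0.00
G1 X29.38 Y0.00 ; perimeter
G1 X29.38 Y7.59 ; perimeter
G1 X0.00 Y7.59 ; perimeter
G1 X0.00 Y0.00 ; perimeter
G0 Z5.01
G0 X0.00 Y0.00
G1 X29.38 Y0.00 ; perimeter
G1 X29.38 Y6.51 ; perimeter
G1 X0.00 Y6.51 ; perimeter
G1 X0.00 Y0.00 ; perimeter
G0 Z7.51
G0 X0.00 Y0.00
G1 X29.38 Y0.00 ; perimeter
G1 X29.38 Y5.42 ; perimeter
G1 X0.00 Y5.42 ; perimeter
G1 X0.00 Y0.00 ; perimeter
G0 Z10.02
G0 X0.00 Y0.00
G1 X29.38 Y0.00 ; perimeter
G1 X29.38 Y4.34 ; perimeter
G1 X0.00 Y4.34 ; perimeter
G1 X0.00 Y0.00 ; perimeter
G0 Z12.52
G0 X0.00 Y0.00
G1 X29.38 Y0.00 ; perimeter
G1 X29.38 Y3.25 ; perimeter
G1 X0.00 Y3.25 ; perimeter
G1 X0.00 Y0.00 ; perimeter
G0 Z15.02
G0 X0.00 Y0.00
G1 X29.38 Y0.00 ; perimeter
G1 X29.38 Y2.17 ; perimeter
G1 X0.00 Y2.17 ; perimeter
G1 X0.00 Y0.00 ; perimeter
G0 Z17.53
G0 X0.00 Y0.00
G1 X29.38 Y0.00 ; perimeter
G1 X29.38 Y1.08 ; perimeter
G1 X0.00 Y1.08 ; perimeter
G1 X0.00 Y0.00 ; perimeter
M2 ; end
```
solid part
  facet normal 0.0000 0.0000 -1.0000
    outer loop
      vertex 29.38 8.68 0.00
      vertex 29.38 0.00 0.00
      vertex 0.00 0.00 0.00
    endloop
  endfacet
  facet normal 0.0000 0.0000 -1.0000
    outer loop
      vertex 0.00 8.68 0.00
      vertex 29.38 8.68 0.00
      vertex 0.00 0.00 0.00
    endloop
  endfacet
  facet normal 0.0000 -1.0000 0.0000
    outer loop
      vertex 0.00 0.00 0.00
      vertex 29.38 0.00 0.00
      vertex 29.38 0.00 20.03
    endloop
  endfacet
  facet normal 0.0000 -1.0000 0.0000
    outer loop
      vertex 0.00 0.00 0.00
      vertex 29.38 0.00 20.03
      vertex 0.00 0.00 20.03
    endloop
  endfacet
  facet normal 0.0000 0.9176 0.3976
    outer loop
      vertex 0.00 0.00 20.03
      vertex 29.38 0.00 20.03
      vertex 29.38 8.68 0.00
    endloop
  endfacet
  facet normal 0.0000 0.9176 0.3976
    outer loop
      vertex 0.00 0.00 20.03
      vertex 29.38 8.68 0.00
      vertex 0.00 8.68 0.00
    endloop
  endfacet
  facet normal -1.0000 0.0000 0.0000
    outer loop
      vertex 0.00 0.00 20.03
      vertex 0.00 8.68 0.00
      vertex 0.00 0.00 0.00
    endloop
  endfacet
  facet normal 1.0000 0.0000 0.0000
    outer loop
      vertex 29.38 0.00 0.00
      vertex 29.38 8.68 0.00
      vertex 29.38 0.00 20.03
    endloop
  endfacet
endsolid part

The G0 Z moves step by Δz≈2.50 mm. The G1 loops shrink linearly with z, so the solid tapers from its base footprint up to z≈20. Closing with a flat bottom cap and the tapered top and triangulating gives 8 facets — a wedge (ramp): 29.4 × 8.68 mm base, rising to 20 mm along the y=0 edge and sloping linearly to z=0 at y=8.68.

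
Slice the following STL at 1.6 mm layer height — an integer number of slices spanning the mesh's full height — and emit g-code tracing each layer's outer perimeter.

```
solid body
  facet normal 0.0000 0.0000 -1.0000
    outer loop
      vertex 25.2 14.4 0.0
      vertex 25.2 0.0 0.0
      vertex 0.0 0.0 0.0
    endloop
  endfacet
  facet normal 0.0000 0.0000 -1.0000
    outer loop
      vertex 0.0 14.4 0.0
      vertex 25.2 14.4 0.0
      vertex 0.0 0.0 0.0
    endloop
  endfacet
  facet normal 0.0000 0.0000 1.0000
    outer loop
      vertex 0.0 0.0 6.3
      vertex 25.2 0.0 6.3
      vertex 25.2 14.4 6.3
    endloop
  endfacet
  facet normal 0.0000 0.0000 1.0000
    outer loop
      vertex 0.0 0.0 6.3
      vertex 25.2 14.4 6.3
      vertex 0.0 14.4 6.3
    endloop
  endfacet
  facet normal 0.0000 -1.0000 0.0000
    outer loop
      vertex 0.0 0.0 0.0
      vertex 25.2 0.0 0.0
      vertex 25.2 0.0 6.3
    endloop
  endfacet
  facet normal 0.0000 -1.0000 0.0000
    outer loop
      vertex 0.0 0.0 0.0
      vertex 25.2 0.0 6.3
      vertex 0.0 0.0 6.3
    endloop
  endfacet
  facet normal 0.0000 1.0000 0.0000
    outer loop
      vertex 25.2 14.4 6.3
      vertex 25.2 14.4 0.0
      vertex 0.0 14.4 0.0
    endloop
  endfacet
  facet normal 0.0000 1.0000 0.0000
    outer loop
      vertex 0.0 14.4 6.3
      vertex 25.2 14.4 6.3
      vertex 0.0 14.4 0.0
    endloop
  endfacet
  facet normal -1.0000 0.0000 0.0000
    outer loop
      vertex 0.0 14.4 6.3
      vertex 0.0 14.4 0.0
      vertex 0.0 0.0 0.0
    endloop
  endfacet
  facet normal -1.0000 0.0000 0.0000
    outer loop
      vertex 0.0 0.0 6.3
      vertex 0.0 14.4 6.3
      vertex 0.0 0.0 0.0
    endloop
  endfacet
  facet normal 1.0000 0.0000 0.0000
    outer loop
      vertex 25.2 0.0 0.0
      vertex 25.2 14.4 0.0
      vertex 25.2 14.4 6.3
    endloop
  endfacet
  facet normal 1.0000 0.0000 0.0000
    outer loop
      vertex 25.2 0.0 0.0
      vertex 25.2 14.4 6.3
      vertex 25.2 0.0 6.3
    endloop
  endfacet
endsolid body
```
; perimeter-only toolpath
G21 ; units = mm
G90 ; absolute positioning
G28 ; home
; layer 1
G0 Z1.6
G0 X0.0 Y0.0
G1 X25.2 Y0.0
G1 X25.2 Y14.4
G1 X0.0 Y14.4
G1 X0.0 Y0.0
; layer 2
G0 Z3.1
G0 X0.0 Y0.0
G1 X25.2 Y0.0
G1 X25.2 Y14.4
G1 X0.0 Y14.4
G1 X0.0 Y0.0
; layer 3
G0 Z4.7
G0 X0.0 Y0.0
G1 X25.2 Y0.0
G1 X25.2 Y14.4
G1 X0.0 Y14.4
G1 X0.0 Y0.0
; layer 4
G0 Z6.3
G0 X0.0 Y0.0
G1 X25.2 Y0.0
G1 X25.2 Y14.4
G1 X0.0 Y14.4
G1 X0.0 Y0.0
M2 ; end

The solid is a rectangular box, roughly 25.2 × 14.4 mm footprint and 6.3 mm tall. Slicing at Δz = 1.6 mm — 4 equal slices spanning the solid's height, so layer i sits at z = i·h/4 — gives 4 non-empty perimeters. Each is a 4-segment closed polygon; G0 lifts to the layer z and rapids to the start vertex, then G1 traces the edges.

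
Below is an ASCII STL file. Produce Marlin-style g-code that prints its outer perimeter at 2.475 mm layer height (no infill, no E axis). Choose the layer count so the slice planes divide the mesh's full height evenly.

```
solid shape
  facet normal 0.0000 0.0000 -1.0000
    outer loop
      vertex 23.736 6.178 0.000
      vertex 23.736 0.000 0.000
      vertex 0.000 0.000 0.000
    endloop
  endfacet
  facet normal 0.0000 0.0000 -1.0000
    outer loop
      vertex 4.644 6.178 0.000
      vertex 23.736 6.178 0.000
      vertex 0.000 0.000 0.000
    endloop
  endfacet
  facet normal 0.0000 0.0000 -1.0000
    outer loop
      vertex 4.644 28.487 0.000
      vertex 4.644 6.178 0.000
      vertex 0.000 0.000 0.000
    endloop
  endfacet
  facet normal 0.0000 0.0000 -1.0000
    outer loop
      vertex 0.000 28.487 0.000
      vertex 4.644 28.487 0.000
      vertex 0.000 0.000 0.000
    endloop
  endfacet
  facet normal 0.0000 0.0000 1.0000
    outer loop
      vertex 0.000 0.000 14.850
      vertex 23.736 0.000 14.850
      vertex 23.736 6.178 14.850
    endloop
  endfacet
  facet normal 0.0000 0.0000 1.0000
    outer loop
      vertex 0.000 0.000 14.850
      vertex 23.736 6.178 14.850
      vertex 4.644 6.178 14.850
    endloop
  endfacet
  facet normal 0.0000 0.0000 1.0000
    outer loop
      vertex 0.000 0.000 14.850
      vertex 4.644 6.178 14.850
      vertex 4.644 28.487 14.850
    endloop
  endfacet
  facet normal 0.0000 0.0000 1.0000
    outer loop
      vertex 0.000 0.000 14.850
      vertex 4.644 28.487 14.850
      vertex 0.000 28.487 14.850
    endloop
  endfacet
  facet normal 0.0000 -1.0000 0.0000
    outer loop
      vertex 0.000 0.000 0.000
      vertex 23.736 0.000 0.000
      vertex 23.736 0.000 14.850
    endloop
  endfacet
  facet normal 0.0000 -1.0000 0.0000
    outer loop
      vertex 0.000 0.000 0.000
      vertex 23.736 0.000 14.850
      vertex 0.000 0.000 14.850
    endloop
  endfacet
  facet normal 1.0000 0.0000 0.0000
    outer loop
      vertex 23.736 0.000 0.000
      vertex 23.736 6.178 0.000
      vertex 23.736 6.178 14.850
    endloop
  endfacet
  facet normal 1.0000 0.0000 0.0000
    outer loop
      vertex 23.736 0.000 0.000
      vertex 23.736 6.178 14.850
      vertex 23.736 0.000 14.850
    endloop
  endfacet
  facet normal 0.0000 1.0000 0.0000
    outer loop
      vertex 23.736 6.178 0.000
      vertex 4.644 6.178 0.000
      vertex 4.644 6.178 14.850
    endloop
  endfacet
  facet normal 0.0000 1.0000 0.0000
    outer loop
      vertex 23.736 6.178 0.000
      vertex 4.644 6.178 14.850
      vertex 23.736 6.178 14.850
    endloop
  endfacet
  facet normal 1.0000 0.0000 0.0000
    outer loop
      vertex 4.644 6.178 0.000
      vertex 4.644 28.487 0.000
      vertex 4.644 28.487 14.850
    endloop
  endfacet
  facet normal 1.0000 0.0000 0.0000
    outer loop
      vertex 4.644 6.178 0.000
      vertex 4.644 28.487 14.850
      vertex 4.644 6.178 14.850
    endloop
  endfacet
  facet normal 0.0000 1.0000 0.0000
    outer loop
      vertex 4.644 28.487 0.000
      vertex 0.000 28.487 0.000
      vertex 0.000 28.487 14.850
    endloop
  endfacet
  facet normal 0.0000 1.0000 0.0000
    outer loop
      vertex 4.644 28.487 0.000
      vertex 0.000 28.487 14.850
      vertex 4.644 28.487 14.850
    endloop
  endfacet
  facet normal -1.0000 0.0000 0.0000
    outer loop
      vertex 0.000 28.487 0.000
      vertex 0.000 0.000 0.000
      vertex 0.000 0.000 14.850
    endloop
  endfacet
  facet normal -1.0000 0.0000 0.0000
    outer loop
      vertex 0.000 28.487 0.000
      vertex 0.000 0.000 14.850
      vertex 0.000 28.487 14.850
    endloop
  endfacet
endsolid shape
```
; perimeter-only toolpath
G21 ; units = mm
G90 ; absolute positioning
G28 ; home
; layer 1
G0 Z2.475
G0 X0.000 Y0.000
G1 X23.736 Y0.000
G1 X23.736 Y6.178
G1 X4.644 Y6.178
G1 X4.644 Y28.487
G1 X0.000 Y28.487
G1 X0.000 Y0.000
; layer 2
G0 Z4.950
G0 X0.000 Y0.000
G1 X23.736 Y0.000
G1 X23.736 Y6.178
G1 X4.644 Y6.178
G1 X4.644 Y28.487
G1 X0.000 Y28.487
G1 X0.000 Y0.000
; layer 3
G0 Z7.425
G0 X0.000 Y0.000
G1 X23.736 Y0.000
G1 X23.736 Y6.178
G1 X4.644 Y6.178
G1 X4.644 Y28.487
G1 X0.000 Y28.487
G1 X0.000 Y0.000
; layer 4
G0 Z9.900
G0 X0.000 Y0.000
G1 X23.736 Y0.000
G1 X23.736 Y6.178
G1 X4.644 Y6.178
G1 X4.644 Y28.487
G1 X0.000 Y28.487
G1 X0.000 Y0.000
; layer 5
G0 Z12.375
G0 X0.000 Y0.000
G1 X23.736 Y0.000
G1 X23.736 Y6.178
G1 X4.644 Y6.178
G1 X4.644 Y28.487
G1 X0.000 Y28.487
G1 X0.000 Y0.000
; layer 6
G0 Z14.850
G0 X0.000 Y0.000
G1 X23.736 Y0.000
G1 X23.736 Y6.178
G1 X4.644 Y6.178
G1 X4.644 Y28.487
G1 X0.000 Y28.487
G1 X0.000 Y0.000
M2 ; end

The solid is an L-shaped prism: outer 23.7 × 28.5 mm, arm thicknesses ≈ 6.18 mm (horizontal) and 4.64 mm (vertical), extruded 14.8 mm in z. Slicing at Δz = 2.475 mm — 6 equal slices spanning the solid's height, so layer i sits at z = i·h/6 — gives 6 non-empty perimeters. Each is a 6-segment closed polygon; G0 lifts to the layer z and rapids to the start vertex, then G1 traces the edges.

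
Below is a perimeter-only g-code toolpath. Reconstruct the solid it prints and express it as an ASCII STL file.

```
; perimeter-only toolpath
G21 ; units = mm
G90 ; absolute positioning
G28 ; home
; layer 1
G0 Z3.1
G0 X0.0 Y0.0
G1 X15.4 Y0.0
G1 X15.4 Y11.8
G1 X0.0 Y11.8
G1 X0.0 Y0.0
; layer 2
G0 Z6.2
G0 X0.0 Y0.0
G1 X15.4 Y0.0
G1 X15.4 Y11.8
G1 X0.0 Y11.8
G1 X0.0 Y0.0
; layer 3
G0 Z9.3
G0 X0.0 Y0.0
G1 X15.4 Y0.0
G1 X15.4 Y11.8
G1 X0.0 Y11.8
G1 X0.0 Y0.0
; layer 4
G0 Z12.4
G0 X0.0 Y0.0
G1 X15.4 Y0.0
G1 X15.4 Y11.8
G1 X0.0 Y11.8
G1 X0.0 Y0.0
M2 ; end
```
solid part
  facet normal 0.0000 0.0000 -1.0000
    outer loop
      vertex 15.4 11.8 0.0
      vertex 15.4 0.0 0.0
      vertex 0.0 0.0 0.0
    endloop
  endfacet
  facet normal 0.0000 0.0000 -1.0000
    outer loop
      vertex 0.0 11.8 0.0
      vertex 15.4 11.8 0.0
      vertex 0.0 0.0 0.0
    endloop
  endfacet
  facet normal 0.0000 0.0000 1.0000
    outer loop
      vertex 0.0 0.0 12.4
      vertex 15.4 0.0 12.4
      vertex 15.4 11.8 12.4
    endloop
  endfacet
  facet normal 0.0000 0.0000 1.0000
    outer loop
      vertex 0.0 0.0 12.4
      vertex 15.4 11.8 12.4
      vertex 0.0 11.8 12.4
    endloop
  endfacet
  facet normal 0.0000 -1.0000 0.0000
    outer loop
      vertex 0.0 0.0 0.0
      vertex 15.4 0.0 0.0
      vertex 15.4 0.0 12.4
    endloop
  endfacet
  facet normal 0.0000 -1.0000 0.0000
    outer loop
      vertex 0.0 0.0 0.0
      vertex 15.4 0.0 12.4
      vertex 0.0 0.0 12.4
    endloop
  endfacet
  facet normal 0.0000 1.0000 0.0000
    outer loop
      vertex 15.4 11.8 12.4
      vertex 15.4 11.8 0.0
      vertex 0.0 11.8 0.0
    endloop
  endfacet
  facet normal 0.0000 1.0000 0.0000
    outer loop
      vertex 0.0 11.8 12.4
      vertex 15.4 11.8 12.4
      vertex 0.0 11.8 0.0
    endloop
  endfacet
  facet normal -1.0000 0.0000 0.0000
    outer loop
      vertex 0.0 11.8 12.4
      vertex 0.0 11.8 0.0
      vertex 0.0 0.0 0.0
    endloop
  endfacet
  facet normal -1.0000 0.0000 0.0000
    outer loop
      vertex 0.0 0.0 12.4
      vertex 0.0 11.8 12.4
      vertex 0.0 0.0 0.0
    endloop
  endfacet
  facet normal 1.0000 0.0000 0.0000
    outer loop
      vertex 15.4 0.0 0.0
      vertex 15.4 11.8 0.0
      vertex 15.4 11.8 12.4
    endloop
  endfacet
  facet normal 1.0000 0.0000 0.0000
    outer loop
      vertex 15.4 0.0 0.0
      vertex 15.4 11.8 12.4
      vertex 15.4 0.0 12.4
    endloop
  endfacet
endsolid part

The G0 Z moves step by Δz≈3.1 mm. Every layer's G1 loop is the same polygon, so the solid is a straight extrusion of it from z=0 to z≈12.4. Closing with flat bottom and top caps and triangulating gives 12 facets — a rectangular box, roughly 15.4 × 11.8 mm footprint and 12.4 mm tall.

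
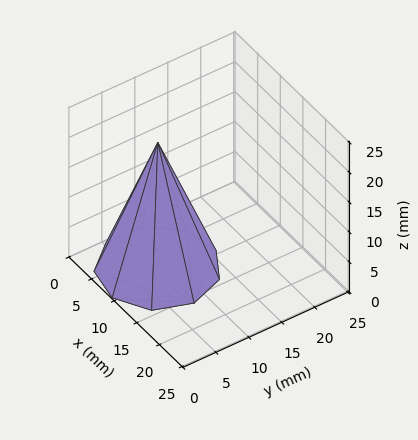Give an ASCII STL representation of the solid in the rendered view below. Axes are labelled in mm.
Reading the render: the shape is a regular 9-sided pyramid, base circumscribed radius ≈ 8 mm, apex at z ≈ 21 mm (dimensions read to the nearest mm from the axis ticks). For the STL, each face is triangulated and given an outward normal.

solid part
  facet normal 0.0000 0.0000 -1.0000
    outer loop
      vertex 9.389 15.878 0.000
      vertex 14.128 13.142 0.000
      vertex 16.000 8.000 0.000
    endloop
  endfacet
  facet normal 0.0000 0.0000 -1.0000
    outer loop
      vertex 4.000 14.928 0.000
      vertex 9.389 15.878 0.000
      vertex 16.000 8.000 0.000
    endloop
  endfacet
  facet normal 0.0000 0.0000 -1.0000
    outer loop
      vertex 0.482 10.736 0.000
      vertex 4.000 14.928 0.000
      vertex 16.000 8.000 0.000
    endloop
  endfacet
  facet normal 0.0000 0.0000 -1.0000
    outer loop
      vertex 0.482 5.264 0.000
      vertex 0.482 10.736 0.000
      vertex 16.000 8.000 0.000
    endloop
  endfacet
  facet normal 0.0000 0.0000 -1.0000
    outer loop
      vertex 4.000 1.072 0.000
      vertex 0.482 5.264 0.000
      vertex 16.000 8.000 0.000
    endloop
  endfacet
  facet normal 0.0000 0.0000 -1.0000
    outer loop
      vertex 9.389 0.122 0.000
      vertex 4.000 1.072 0.000
      vertex 16.000 8.000 0.000
    endloop
  endfacet
  facet normal 0.0000 0.0000 -1.0000
    outer loop
      vertex 14.128 2.858 0.000
      vertex 9.389 0.122 0.000
      vertex 16.000 8.000 0.000
    endloop
  endfacet
  facet normal 0.8847 0.3221 0.3370
    outer loop
      vertex 16.000 8.000 0.000
      vertex 14.128 13.142 0.000
      vertex 8.000 8.000 21.000
    endloop
  endfacet
  facet normal 0.4707 0.8154 0.3370
    outer loop
      vertex 14.128 13.142 0.000
      vertex 9.389 15.878 0.000
      vertex 8.000 8.000 21.000
    endloop
  endfacet
  facet normal -0.1635 0.9272 0.3370
    outer loop
      vertex 9.389 15.878 0.000
      vertex 4.000 14.928 0.000
      vertex 8.000 8.000 21.000
    endloop
  endfacet
  facet normal -0.7212 0.6052 0.3370
    outer loop
      vertex 4.000 14.928 0.000
      vertex 0.482 10.736 0.000
      vertex 8.000 8.000 21.000
    endloop
  endfacet
  facet normal -0.9415 0.0000 0.3371
    outer loop
      vertex 0.482 10.736 0.000
      vertex 0.482 5.264 0.000
      vertex 8.000 8.000 21.000
    endloop
  endfacet
  facet normal -0.7212 -0.6052 0.3370
    outer loop
      vertex 0.482 5.264 0.000
      vertex 4.000 1.072 0.000
      vertex 8.000 8.000 21.000
    endloop
  endfacet
  facet normal -0.1635 -0.9272 0.3370
    outer loop
      vertex 4.000 1.072 0.000
      vertex 9.389 0.122 0.000
      vertex 8.000 8.000 21.000
    endloop
  endfacet
  facet normal 0.4707 -0.8154 0.3370
    outer loop
      vertex 9.389 0.122 0.000
      vertex 14.128 2.858 0.000
      vertex 8.000 8.000 21.000
    endloop
  endfacet
  facet normal 0.8847 -0.3221 0.3370
    outer loop
      vertex 14.128 2.858 0.000
      vertex 16.000 8.000 0.000
      vertex 8.000 8.000 21.000
    endloop
  endfacet
endsolid part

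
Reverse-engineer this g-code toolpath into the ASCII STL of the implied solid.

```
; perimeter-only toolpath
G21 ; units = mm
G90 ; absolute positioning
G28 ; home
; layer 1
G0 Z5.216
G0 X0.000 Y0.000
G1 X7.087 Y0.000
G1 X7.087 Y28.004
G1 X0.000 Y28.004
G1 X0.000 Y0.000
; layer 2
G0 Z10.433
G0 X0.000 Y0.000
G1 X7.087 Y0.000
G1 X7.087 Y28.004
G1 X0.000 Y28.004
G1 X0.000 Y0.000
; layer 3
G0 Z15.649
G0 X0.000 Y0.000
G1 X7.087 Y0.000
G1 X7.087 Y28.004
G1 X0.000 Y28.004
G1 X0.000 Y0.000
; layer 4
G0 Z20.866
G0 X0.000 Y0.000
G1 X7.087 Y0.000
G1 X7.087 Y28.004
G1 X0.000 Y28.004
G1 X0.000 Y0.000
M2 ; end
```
solid part
  facet normal 0.0000 0.0000 -1.0000
    outer loop
      vertex 7.087 28.004 0.000
      vertex 7.087 0.000 0.000
      vertex 0.000 0.000 0.000
    endloop
  endfacet
  facet normal 0.0000 0.0000 -1.0000
    outer loop
      vertex 0.000 28.004 0.000
      vertex 7.087 28.004 0.000
      vertex 0.000 0.000 0.000
    endloop
  endfacet
  facet normal 0.0000 0.0000 1.0000
    outer loop
      vertex 0.000 0.000 20.866
      vertex 7.087 0.000 20.866
      vertex 7.087 28.004 20.866
    endloop
  endfacet
  facet normal 0.0000 0.0000 1.0000
    outer loop
      vertex 0.000 0.000 20.866
      vertex 7.087 28.004 20.866
      vertex 0.000 28.004 20.866
    endloop
  endfacet
  facet normal 0.0000 -1.0000 0.0000
    outer loop
      vertex 0.000 0.000 0.000
      vertex 7.087 0.000 0.000
      vertex 7.087 0.000 20.866
    endloop
  endfacet
  facet normal 0.0000 -1.0000 0.0000
    outer loop
      vertex 0.000 0.000 0.000
      vertex 7.087 0.000 20.866
      vertex 0.000 0.000 20.866
    endloop
  endfacet
  facet normal 0.0000 1.0000 0.0000
    outer loop
      vertex 7.087 28.004 20.866
      vertex 7.087 28.004 0.000
      vertex 0.000 28.004 0.000
    endloop
  endfacet
  facet normal 0.0000 1.0000 0.0000
    outer loop
      vertex 0.000 28.004 20.866
      vertex 7.087 28.004 20.866
      vertex 0.000 28.004 0.000
    endloop
  endfacet
  facet normal -1.0000 0.0000 0.0000
    outer loop
      vertex 0.000 28.004 20.866
      vertex 0.000 28.004 0.000
      vertex 0.000 0.000 0.000
    endloop
  endfacet
  facet normal -1.0000 0.0000 0.0000
    outer loop
      vertex 0.000 0.000 20.866
      vertex 0.000 28.004 20.866
      vertex 0.000 0.000 0.000
    endloop
  endfacet
  facet normal 1.0000 0.0000 0.0000
    outer loop
      vertex 7.087 0.000 0.000
      vertex 7.087 28.004 0.000
      vertex 7.087 28.004 20.866
    endloop
  endfacet
  facet normal 1.0000 0.0000 0.0000
    outer loop
      vertex 7.087 0.000 0.000
      vertex 7.087 28.004 20.866
      vertex 7.087 0.000 20.866
    endloop
  endfacet
endsolid part

The G0 Z moves step by Δz≈5.216 mm. Every layer's G1 loop is the same polygon, so the solid is a straight extrusion of it from z=0 to z≈20.9. Closing with flat bottom and top caps and triangulating gives 12 facets — a rectangular box, roughly 7.09 × 28 mm footprint and 20.9 mm tall.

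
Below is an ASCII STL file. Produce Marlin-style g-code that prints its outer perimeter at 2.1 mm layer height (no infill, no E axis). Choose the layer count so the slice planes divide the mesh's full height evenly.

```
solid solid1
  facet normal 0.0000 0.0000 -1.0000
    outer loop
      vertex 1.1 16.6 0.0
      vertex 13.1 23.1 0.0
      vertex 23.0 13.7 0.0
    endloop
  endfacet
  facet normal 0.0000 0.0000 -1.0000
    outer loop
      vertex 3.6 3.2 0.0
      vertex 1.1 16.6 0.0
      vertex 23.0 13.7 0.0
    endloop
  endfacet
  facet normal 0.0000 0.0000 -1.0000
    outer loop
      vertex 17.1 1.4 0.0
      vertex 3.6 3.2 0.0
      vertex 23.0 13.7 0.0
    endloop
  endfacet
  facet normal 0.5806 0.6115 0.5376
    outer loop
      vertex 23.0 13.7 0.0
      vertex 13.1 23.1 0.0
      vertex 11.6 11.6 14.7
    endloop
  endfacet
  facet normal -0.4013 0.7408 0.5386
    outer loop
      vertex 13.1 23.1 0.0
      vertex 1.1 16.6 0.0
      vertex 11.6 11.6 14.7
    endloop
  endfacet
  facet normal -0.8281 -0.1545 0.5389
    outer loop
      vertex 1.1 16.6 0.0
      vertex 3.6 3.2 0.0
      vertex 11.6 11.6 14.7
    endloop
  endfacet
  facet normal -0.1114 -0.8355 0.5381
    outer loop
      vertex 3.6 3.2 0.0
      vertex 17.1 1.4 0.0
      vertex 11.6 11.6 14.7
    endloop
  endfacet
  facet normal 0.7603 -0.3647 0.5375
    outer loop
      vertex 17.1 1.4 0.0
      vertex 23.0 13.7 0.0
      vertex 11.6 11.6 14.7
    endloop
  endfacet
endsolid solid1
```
; perimeter-only toolpath
G21 ; units = mm
G90 ; absolute positioning
G28 ; home
; layer 1
G0 Z2.1
G0 X21.4 Y13.4
G1 X12.9 Y21.5
G1 X2.6 Y15.9
G1 X4.7 Y4.4
G1 X16.3 Y2.9
G1 X21.4 Y13.4
; layer 2
G0 Z4.2
G0 X19.7 Y13.1
G1 X12.7 Y19.8
G1 X4.1 Y15.2
G1 X5.9 Y5.6
G1 X15.5 Y4.3
G1 X19.7 Y13.1
; layer 3
G0 Z6.3
G0 X18.1 Y12.8
G1 X12.5 Y18.2
G1 X5.6 Y14.5
G1 X7.0 Y6.8
G1 X14.7 Y5.8
G1 X18.1 Y12.8
; layer 4
G0 Z8.4
G0 X16.5 Y12.5
G1 X12.2 Y16.5
G1 X7.1 Y13.7
G1 X8.2 Y8.0
G1 X14.0 Y7.2
G1 X16.5 Y12.5
; layer 5
G0 Z10.5
G0 X14.9 Y12.2
G1 X12.0 Y14.9
G1 X8.6 Y13.0
G1 X9.3 Y9.2
G1 X13.2 Y8.7
G1 X14.9 Y12.2
; layer 6
G0 Z12.6
G0 X13.2 Y11.9
G1 X11.8 Y13.2
G1 X10.1 Y12.3
G1 X10.5 Y10.4
G1 X12.4 Y10.1
G1 X13.2 Y11.9
M2 ; end

The solid is a regular 5-sided pyramid, base circumscribed radius ≈ 11.6 mm, apex at z ≈ 14.7 mm. Slicing at Δz = 2.1 mm — 7 equal slices spanning the solid's height, so layer i sits at z = i·h/7 — gives 6 non-empty perimeters. Each is a 5-segment closed polygon; G0 lifts to the layer z and rapids to the start vertex, then G1 traces the edges. The cross-section shrinks linearly with z (the slice at the apex is degenerate and omitted).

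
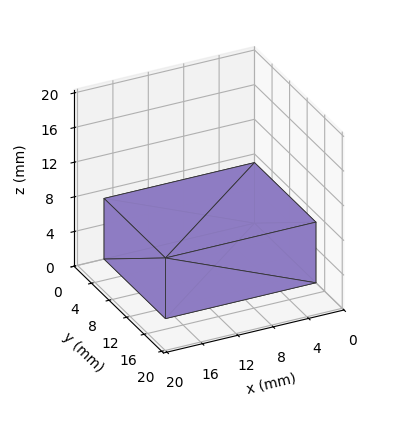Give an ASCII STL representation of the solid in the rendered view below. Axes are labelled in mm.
Reading the render: the shape is a rectangular box, roughly 17 × 14 mm footprint and 7 mm tall (dimensions read to the nearest mm from the axis ticks). For the STL, each face is triangulated and given an outward normal.

solid part
  facet normal 0.0000 0.0000 -1.0000
    outer loop
      vertex 17.000 14.000 0.000
      vertex 17.000 0.000 0.000
      vertex 0.000 0.000 0.000
    endloop
  endfacet
  facet normal 0.0000 0.0000 -1.0000
    outer loop
      vertex 0.000 14.000 0.000
      vertex 17.000 14.000 0.000
      vertex 0.000 0.000 0.000
    endloop
  endfacet
  facet normal 0.0000 0.0000 1.0000
    outer loop
      vertex 0.000 0.000 7.000
      vertex 17.000 0.000 7.000
      vertex 17.000 14.000 7.000
    endloop
  endfacet
  facet normal 0.0000 0.0000 1.0000
    outer loop
      vertex 0.000 0.000 7.000
      vertex 17.000 14.000 7.000
      vertex 0.000 14.000 7.000
    endloop
  endfacet
  facet normal 0.0000 -1.0000 0.0000
    outer loop
      vertex 0.000 0.000 0.000
      vertex 17.000 0.000 0.000
      vertex 17.000 0.000 7.000
    endloop
  endfacet
  facet normal 0.0000 -1.0000 0.0000
    outer loop
      vertex 0.000 0.000 0.000
      vertex 17.000 0.000 7.000
      vertex 0.000 0.000 7.000
    endloop
  endfacet
  facet normal 0.0000 1.0000 0.0000
    outer loop
      vertex 17.000 14.000 7.000
      vertex 17.000 14.000 0.000
      vertex 0.000 14.000 0.000
    endloop
  endfacet
  facet normal 0.0000 1.0000 0.0000
    outer loop
      vertex 0.000 14.000 7.000
      vertex 17.000 14.000 7.000
      vertex 0.000 14.000 0.000
    endloop
  endfacet
  facet normal -1.0000 0.0000 0.0000
    outer loop
      vertex 0.000 14.000 7.000
      vertex 0.000 14.000 0.000
      vertex 0.000 0.000 0.000
    endloop
  endfacet
  facet normal -1.0000 0.0000 0.0000
    outer loop
      vertex 0.000 0.000 7.000
      vertex 0.000 14.000 7.000
      vertex 0.000 0.000 0.000
    endloop
  endfacet
  facet normal 1.0000 0.0000 0.0000
    outer loop
      vertex 17.000 0.000 0.000
      vertex 17.000 14.000 0.000
      vertex 17.000 14.000 7.000
    endloop
  endfacet
  facet normal 1.0000 0.0000 0.0000
    outer loop
      vertex 17.000 0.000 0.000
      vertex 17.000 14.000 7.000
      vertex 17.000 0.000 7.000
    endloop
  endfacet
endsolid part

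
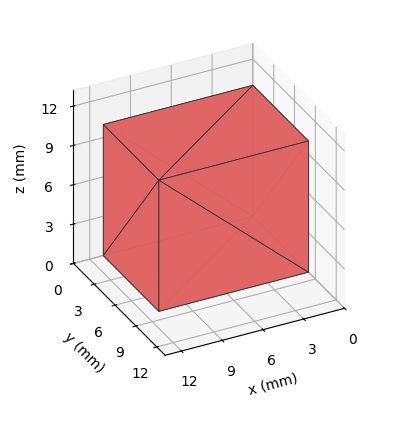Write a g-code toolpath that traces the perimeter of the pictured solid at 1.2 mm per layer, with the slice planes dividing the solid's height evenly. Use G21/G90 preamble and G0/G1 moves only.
Reading the render: the shape is a rectangular box, roughly 11 × 8 mm footprint and 10 mm tall (dimensions read to the nearest mm from the axis ticks). For the g-code, the solid's height is divided into equal slices at the stated Δz and each level perimeter traced with G1 moves after a G0 lift.

; perimeter-only toolpath
G21 ; units = mm
G90 ; absolute positioning
G28 ; home
; layer 1
G0 Z1.2
G0 X0.0 Y0.0
G1 X11.0 Y0.0
G1 X11.0 Y8.0
G1 X0.0 Y8.0
G1 X0.0 Y0.0
; layer 2
G0 Z2.5
G0 X0.0 Y0.0
G1 X11.0 Y0.0
G1 X11.0 Y8.0
G1 X0.0 Y8.0
G1 X0.0 Y0.0
; layer 3
G0 Z3.8
G0 X0.0 Y0.0
G1 X11.0 Y0.0
G1 X11.0 Y8.0
G1 X0.0 Y8.0
G1 X0.0 Y0.0
; layer 4
G0 Z5.0
G0 X0.0 Y0.0
G1 X11.0 Y0.0
G1 X11.0 Y8.0
G1 X0.0 Y8.0
G1 X0.0 Y0.0
; layer 5
G0 Z6.2
G0 X0.0 Y0.0
G1 X11.0 Y0.0
G1 X11.0 Y8.0
G1 X0.0 Y8.0
G1 X0.0 Y0.0
; layer 6
G0 Z7.5
G0 X0.0 Y0.0
G1 X11.0 Y0.0
G1 X11.0 Y8.0
G1 X0.0 Y8.0
G1 X0.0 Y0.0
; layer 7
G0 Z8.8
G0 X0.0 Y0.0
G1 X11.0 Y0.0
G1 X11.0 Y8.0
G1 X0.0 Y8.0
G1 X0.0 Y0.0
; layer 8
G0 Z10.0
G0 X0.0 Y0.0
G1 X11.0 Y0.0
G1 X11.0 Y8.0
G1 X0.0 Y8.0
G1 X0.0 Y0.0
M2 ; end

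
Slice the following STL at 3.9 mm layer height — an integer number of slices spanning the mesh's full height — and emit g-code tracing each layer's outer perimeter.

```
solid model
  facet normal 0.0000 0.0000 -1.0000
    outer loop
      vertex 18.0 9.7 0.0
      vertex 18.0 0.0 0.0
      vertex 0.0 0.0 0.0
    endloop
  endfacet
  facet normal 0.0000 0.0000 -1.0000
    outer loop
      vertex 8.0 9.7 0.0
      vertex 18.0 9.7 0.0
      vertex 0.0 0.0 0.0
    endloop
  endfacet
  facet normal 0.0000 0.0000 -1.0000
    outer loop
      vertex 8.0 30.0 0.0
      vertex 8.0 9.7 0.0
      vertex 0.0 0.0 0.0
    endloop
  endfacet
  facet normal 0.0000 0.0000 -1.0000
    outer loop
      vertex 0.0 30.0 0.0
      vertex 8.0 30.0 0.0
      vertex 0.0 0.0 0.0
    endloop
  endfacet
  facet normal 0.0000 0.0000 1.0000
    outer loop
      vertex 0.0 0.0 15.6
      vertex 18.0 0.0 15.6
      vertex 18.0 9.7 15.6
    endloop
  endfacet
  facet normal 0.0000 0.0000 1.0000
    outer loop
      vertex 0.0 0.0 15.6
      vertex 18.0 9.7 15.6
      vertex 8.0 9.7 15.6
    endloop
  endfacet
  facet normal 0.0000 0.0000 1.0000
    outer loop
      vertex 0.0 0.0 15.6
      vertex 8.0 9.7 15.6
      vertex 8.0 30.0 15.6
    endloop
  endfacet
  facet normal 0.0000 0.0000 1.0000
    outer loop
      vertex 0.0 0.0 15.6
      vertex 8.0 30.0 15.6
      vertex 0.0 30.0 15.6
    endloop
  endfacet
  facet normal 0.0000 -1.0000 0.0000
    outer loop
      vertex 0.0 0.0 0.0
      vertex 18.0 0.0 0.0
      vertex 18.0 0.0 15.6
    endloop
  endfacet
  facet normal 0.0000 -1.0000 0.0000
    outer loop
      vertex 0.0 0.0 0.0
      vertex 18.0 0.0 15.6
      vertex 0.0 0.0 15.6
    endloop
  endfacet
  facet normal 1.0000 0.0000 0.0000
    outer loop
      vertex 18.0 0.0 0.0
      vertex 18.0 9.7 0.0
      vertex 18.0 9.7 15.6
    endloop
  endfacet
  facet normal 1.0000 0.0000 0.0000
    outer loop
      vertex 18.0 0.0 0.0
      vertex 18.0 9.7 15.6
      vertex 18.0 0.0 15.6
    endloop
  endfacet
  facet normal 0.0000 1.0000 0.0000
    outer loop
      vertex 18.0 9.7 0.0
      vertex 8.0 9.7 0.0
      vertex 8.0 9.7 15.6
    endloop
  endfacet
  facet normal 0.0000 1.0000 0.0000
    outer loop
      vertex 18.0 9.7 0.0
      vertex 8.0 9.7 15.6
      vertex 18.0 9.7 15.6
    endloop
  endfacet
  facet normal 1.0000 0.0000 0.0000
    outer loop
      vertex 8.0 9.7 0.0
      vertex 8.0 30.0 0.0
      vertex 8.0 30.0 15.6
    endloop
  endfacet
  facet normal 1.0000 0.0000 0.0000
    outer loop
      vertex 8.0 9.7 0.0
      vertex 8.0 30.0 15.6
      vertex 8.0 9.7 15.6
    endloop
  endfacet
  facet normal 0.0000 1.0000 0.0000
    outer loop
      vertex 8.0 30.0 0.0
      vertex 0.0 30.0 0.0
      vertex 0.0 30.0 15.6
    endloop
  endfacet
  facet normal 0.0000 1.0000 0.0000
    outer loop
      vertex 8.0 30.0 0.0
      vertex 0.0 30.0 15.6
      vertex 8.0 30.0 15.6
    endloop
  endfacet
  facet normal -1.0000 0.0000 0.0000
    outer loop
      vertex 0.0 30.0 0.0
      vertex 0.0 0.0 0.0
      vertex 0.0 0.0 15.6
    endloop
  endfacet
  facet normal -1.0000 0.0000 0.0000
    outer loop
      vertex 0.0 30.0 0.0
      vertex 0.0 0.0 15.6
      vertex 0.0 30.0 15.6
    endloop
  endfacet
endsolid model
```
; perimeter-only toolpath
G21 ; units = mm
G90 ; absolute positioning
G28 ; home
; layer 1
G0 Z3.9
G0 X0.0 Y0.0
G1 X18.0 Y0.0
G1 X18.0 Y9.7
G1 X8.0 Y9.7
G1 X8.0 Y30.0
G1 X0.0 Y30.0
G1 X0.0 Y0.0
; layer 2
G0 Z7.8
G0 X0.0 Y0.0
G1 X18.0 Y0.0
G1 X18.0 Y9.7
G1 X8.0 Y9.7
G1 X8.0 Y30.0
G1 X0.0 Y30.0
G1 X0.0 Y0.0
; layer 3
G0 Z11.7
G0 X0.0 Y0.0
G1 X18.0 Y0.0
G1 X18.0 Y9.7
G1 X8.0 Y9.7
G1 X8.0 Y30.0
G1 X0.0 Y30.0
G1 X0.0 Y0.0
; layer 4
G0 Z15.6
G0 X0.0 Y0.0
G1 X18.0 Y0.0
G1 X18.0 Y9.7
G1 X8.0 Y9.7
G1 X8.0 Y30.0
G1 X0.0 Y30.0
G1 X0.0 Y0.0
M2 ; end

The solid is an L-shaped prism: outer 18 × 30 mm, arm thicknesses ≈ 9.7 mm (horizontal) and 8 mm (vertical), extruded 15.6 mm in z. Slicing at Δz = 3.9 mm — 4 equal slices spanning the solid's height, so layer i sits at z = i·h/4 — gives 4 non-empty perimeters. Each is a 6-segment closed polygon; G0 lifts to the layer z and rapids to the start vertex, then G1 traces the edges.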